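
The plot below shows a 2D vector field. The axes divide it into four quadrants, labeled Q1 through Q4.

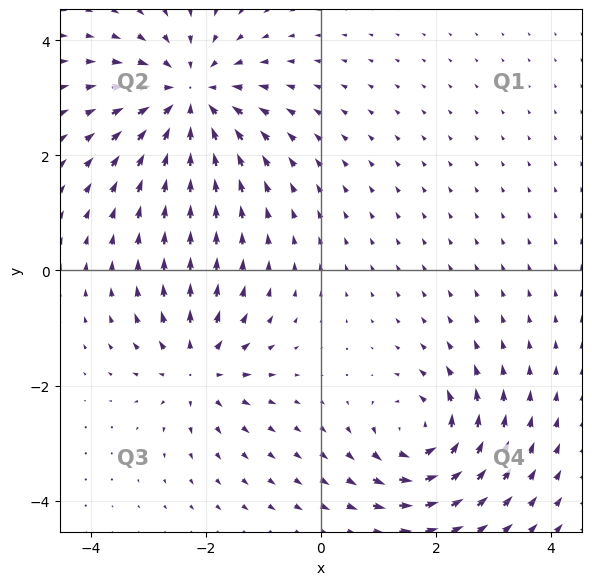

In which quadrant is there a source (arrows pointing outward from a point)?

The source sits at approximately (-2.2, -1.7), which lies in quadrant Q3. The divergence there is about +4, positive as expected for a source.

Q3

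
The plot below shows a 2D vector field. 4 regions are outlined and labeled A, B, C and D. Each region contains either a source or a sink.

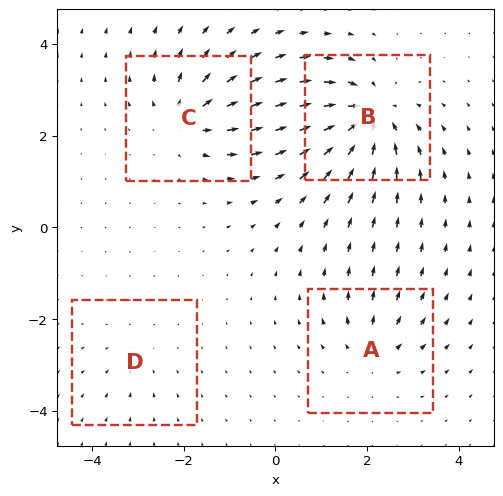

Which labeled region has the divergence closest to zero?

D

Divergence at each region's feature centre — A: about +4, B: about -8, C: about +6, D: about -2. Region D is closest to zero.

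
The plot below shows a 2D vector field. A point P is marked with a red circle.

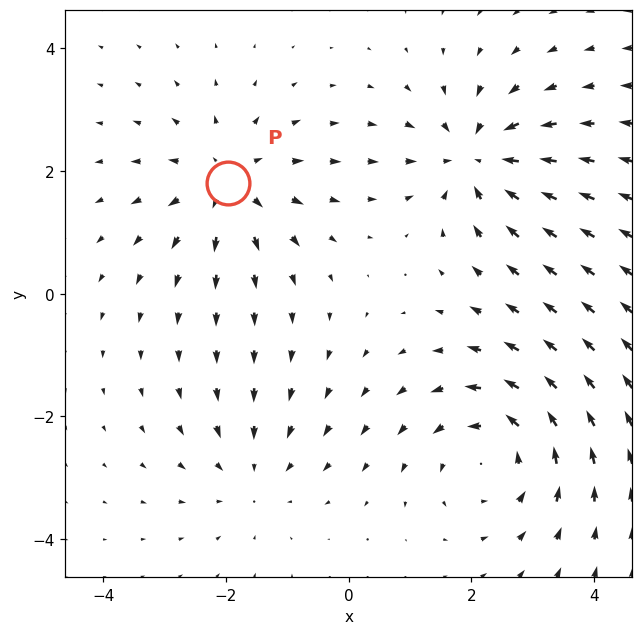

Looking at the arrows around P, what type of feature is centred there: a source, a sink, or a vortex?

source

At P (-2.0, 1.8) the arrows spread outward. Divergence about +4, curl ≈0 — positive divergence with near-zero curl is a source.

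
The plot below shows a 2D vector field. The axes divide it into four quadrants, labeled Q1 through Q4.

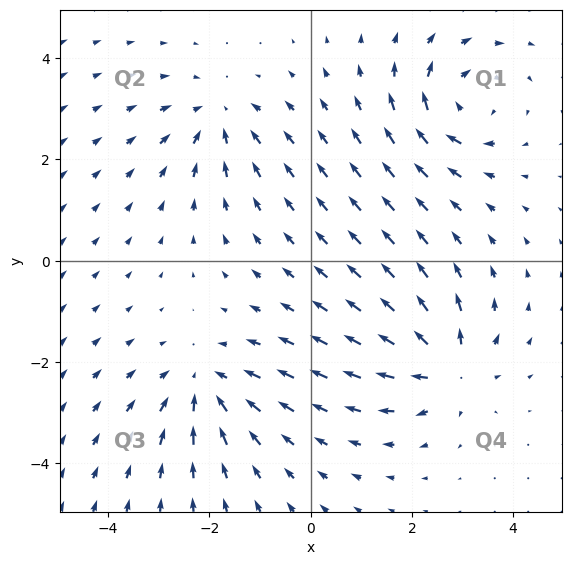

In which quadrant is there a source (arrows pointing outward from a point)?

The source sits at approximately (2.7, -2.1), which lies in quadrant Q4. The divergence there is about +5, positive as expected for a source.

Q4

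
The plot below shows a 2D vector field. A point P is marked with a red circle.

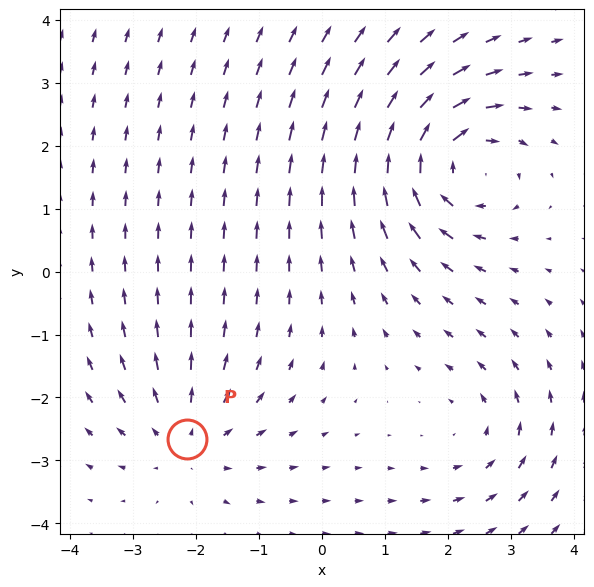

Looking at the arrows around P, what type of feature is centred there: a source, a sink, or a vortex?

source

At P (-2.1, -2.7) the arrows spread outward. Divergence about +3, curl ≈0 — positive divergence with near-zero curl is a source.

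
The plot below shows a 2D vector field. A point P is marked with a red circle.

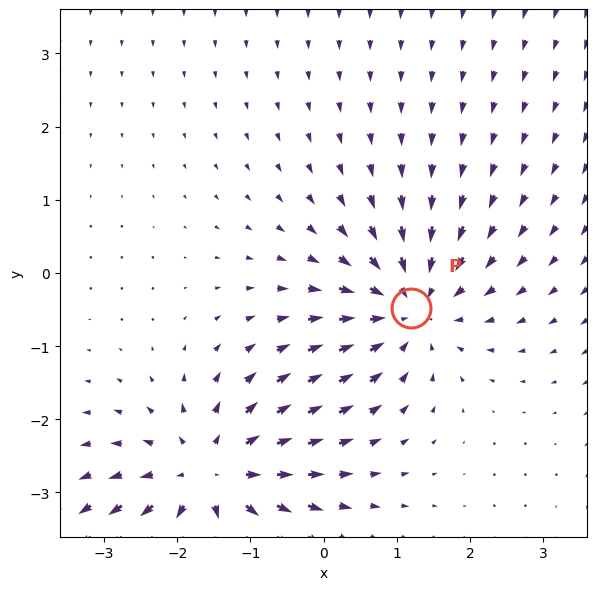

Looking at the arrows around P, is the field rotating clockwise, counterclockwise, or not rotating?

not rotating

Near P at (1.2, -0.5) the arrows show no circulation. The curl there is ≈0.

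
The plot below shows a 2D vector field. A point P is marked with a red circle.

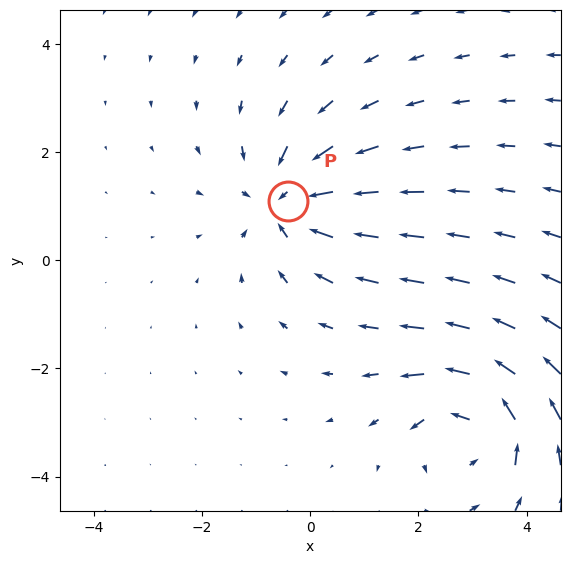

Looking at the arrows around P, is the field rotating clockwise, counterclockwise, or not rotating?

Near P at (-0.4, 1.1) the arrows show no circulation. The curl there is ≈0.

not rotating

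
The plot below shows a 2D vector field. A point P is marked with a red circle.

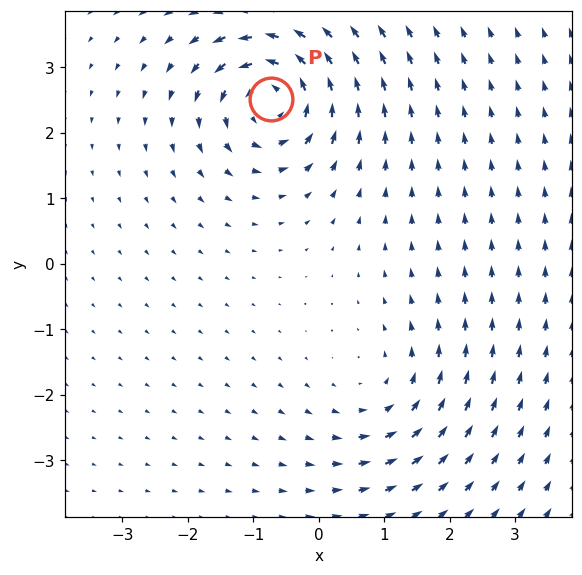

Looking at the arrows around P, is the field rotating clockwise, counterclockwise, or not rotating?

counterclockwise

Near P at (-0.7, 2.5) the arrows circulate counterclockwise. The curl (z-component) there is about +6; positive curl means counterclockwise rotation.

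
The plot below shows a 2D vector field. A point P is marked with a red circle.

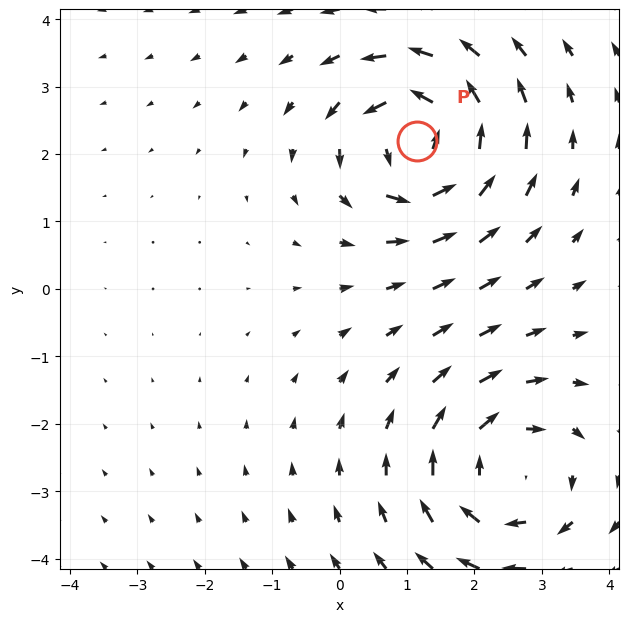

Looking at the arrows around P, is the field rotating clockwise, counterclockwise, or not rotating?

Near P at (1.2, 2.2) the arrows circulate counterclockwise. The curl (z-component) there is about +6; positive curl means counterclockwise rotation.

counterclockwise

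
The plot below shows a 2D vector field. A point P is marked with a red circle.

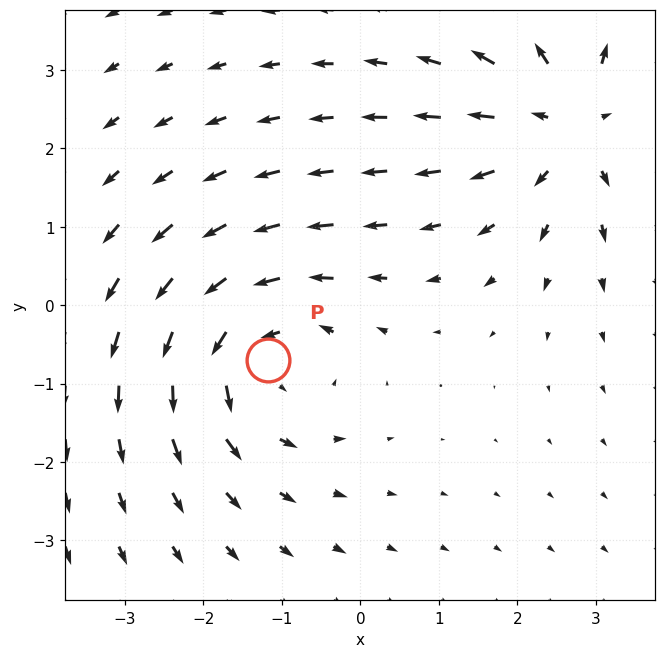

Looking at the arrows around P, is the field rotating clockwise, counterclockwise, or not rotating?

counterclockwise

Near P at (-1.2, -0.7) the arrows circulate counterclockwise. The curl (z-component) there is about +4; positive curl means counterclockwise rotation.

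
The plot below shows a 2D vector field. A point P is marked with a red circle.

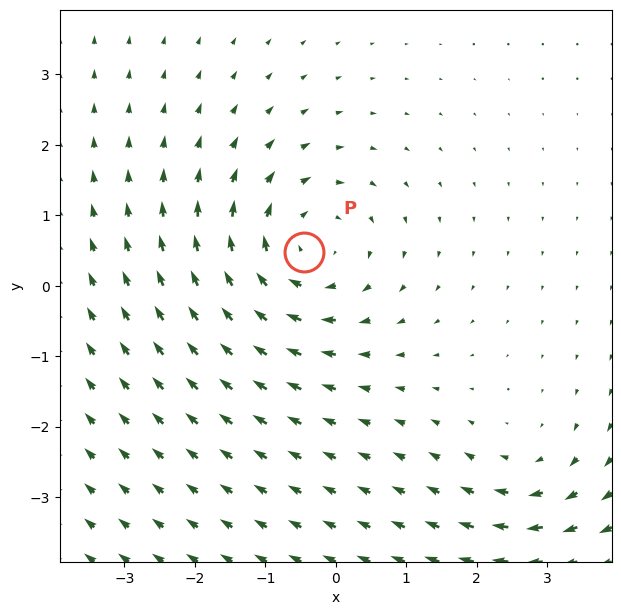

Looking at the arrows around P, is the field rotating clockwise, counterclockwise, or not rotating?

Near P at (-0.4, 0.5) the arrows circulate clockwise. The curl (z-component) there is about -4; negative curl means clockwise rotation.

clockwise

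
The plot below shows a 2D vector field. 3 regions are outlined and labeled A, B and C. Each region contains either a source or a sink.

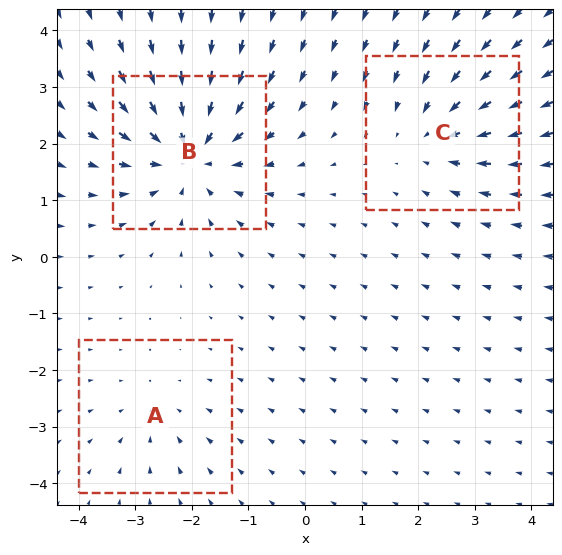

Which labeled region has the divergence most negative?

Divergence at each region's feature centre — A: about -2, B: about -5, C: about -3. Region B is most negative.

B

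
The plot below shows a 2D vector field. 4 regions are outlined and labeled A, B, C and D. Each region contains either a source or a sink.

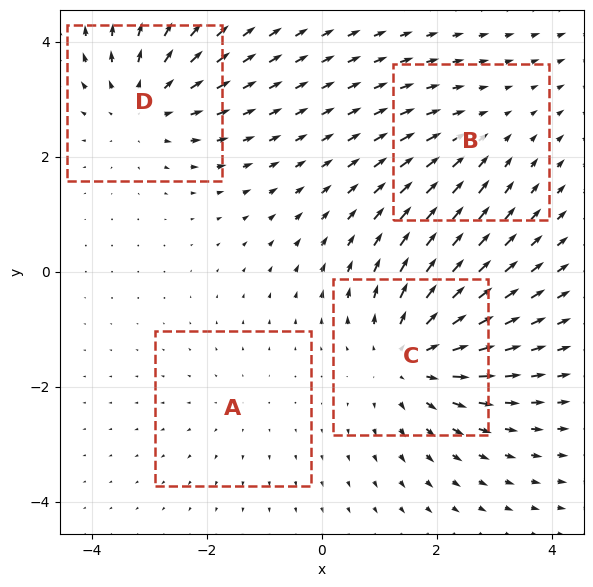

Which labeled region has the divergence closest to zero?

Divergence at each region's feature centre — A: about +2, B: about -3, C: about +5, D: about +4. Region A is closest to zero.

A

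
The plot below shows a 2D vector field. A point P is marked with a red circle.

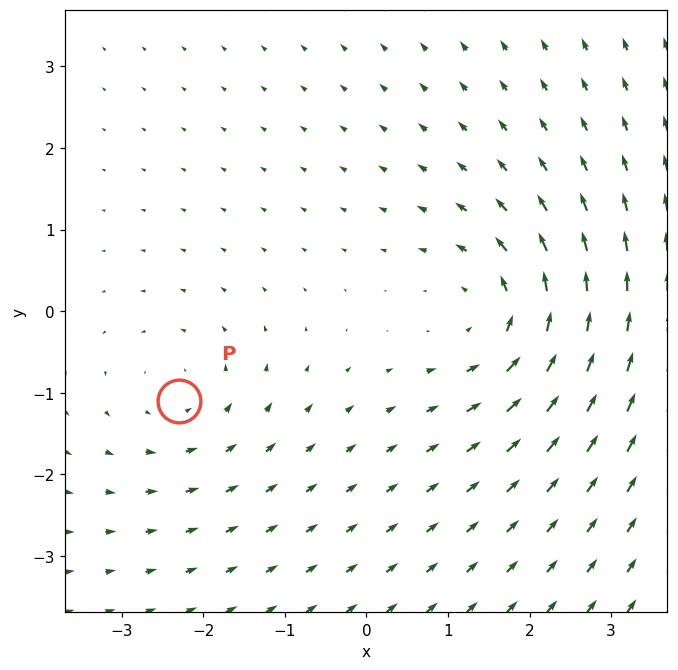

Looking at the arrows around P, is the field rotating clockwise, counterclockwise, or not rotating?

counterclockwise

Near P at (-2.3, -1.1) the arrows circulate counterclockwise. The curl (z-component) there is about +2; positive curl means counterclockwise rotation.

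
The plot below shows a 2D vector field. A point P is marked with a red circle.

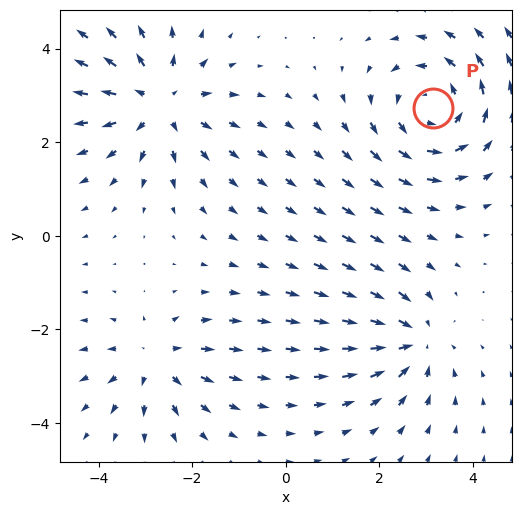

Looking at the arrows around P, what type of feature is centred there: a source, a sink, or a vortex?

At P (3.2, 2.7) the arrows circulate counterclockwise. Divergence ≈0, curl about +4 — near-zero divergence with nonzero curl is a vortex.

vortex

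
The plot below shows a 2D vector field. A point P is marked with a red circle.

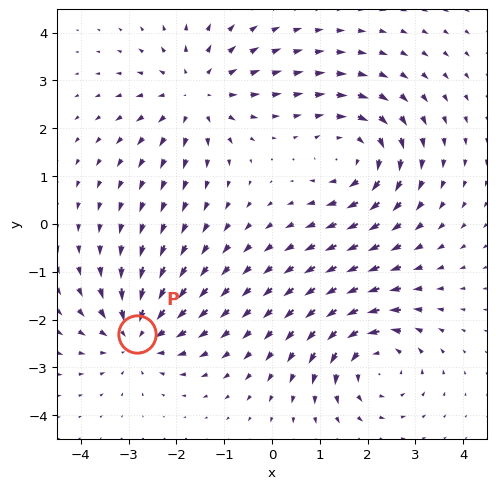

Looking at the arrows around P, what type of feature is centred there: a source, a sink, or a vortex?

At P (-2.8, -2.3) the arrows converge inward. Divergence about -5, curl ≈0 — negative divergence with near-zero curl is a sink.

sink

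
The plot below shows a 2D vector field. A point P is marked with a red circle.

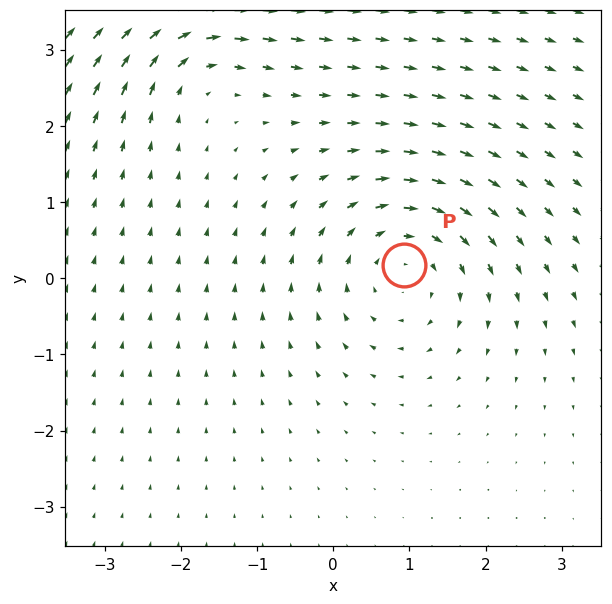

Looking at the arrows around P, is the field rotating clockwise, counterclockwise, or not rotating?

clockwise

Near P at (0.9, 0.2) the arrows circulate clockwise. The curl (z-component) there is about -4; negative curl means clockwise rotation.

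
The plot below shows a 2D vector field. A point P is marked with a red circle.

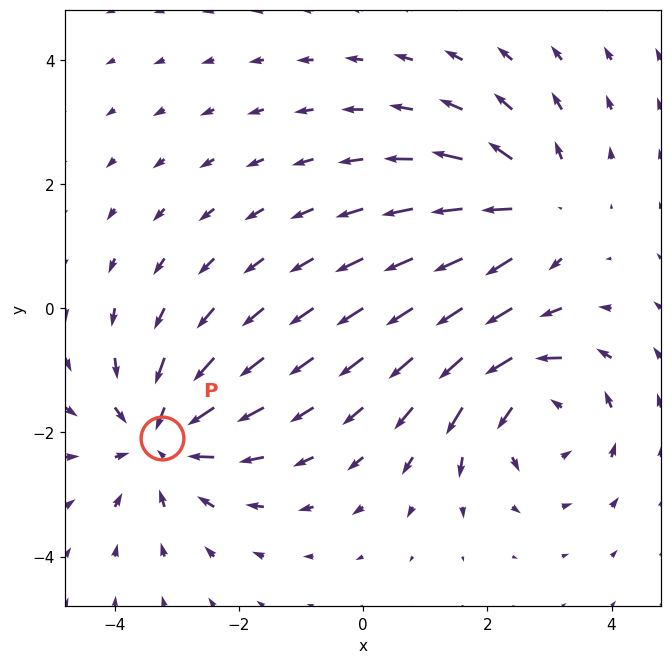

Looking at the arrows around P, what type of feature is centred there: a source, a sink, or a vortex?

sink

At P (-3.2, -2.1) the arrows converge inward. Divergence about -4, curl ≈0 — negative divergence with near-zero curl is a sink.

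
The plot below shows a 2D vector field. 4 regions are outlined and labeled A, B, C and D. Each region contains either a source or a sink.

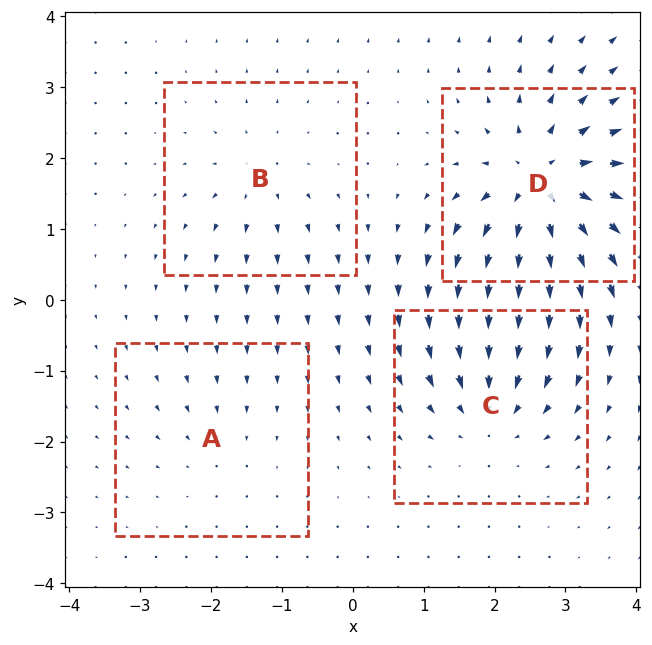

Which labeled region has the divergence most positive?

D

Divergence at each region's feature centre — A: about -2, B: about +4, C: about -6, D: about +9. Region D is most positive.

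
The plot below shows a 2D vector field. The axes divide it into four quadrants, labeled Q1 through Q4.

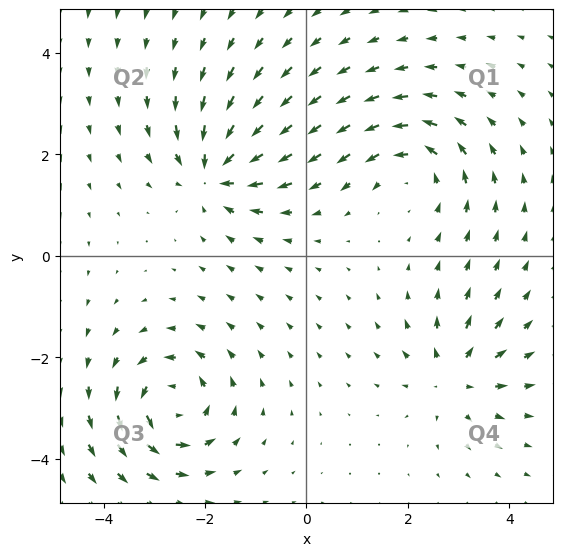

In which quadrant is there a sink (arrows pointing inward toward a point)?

Q2

The sink sits at approximately (-1.8, 1.7), which lies in quadrant Q2. The divergence there is about -6, negative as expected for a sink.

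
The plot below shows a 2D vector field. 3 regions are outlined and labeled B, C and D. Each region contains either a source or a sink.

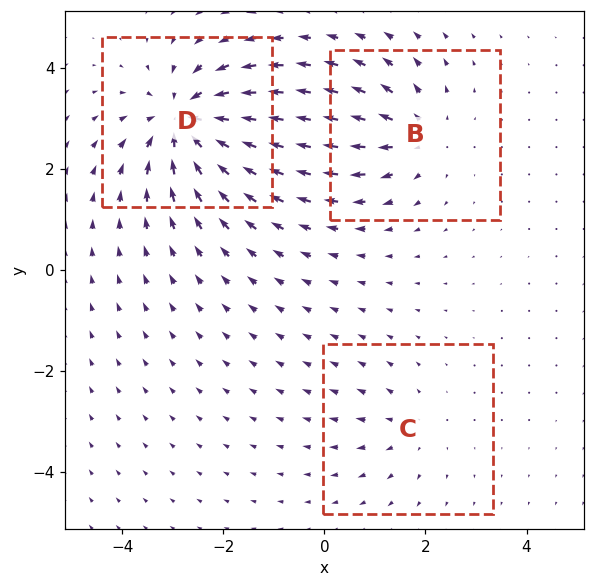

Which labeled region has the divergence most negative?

D

Divergence at each region's feature centre — B: about +3, C: about +2, D: about -6. Region D is most negative.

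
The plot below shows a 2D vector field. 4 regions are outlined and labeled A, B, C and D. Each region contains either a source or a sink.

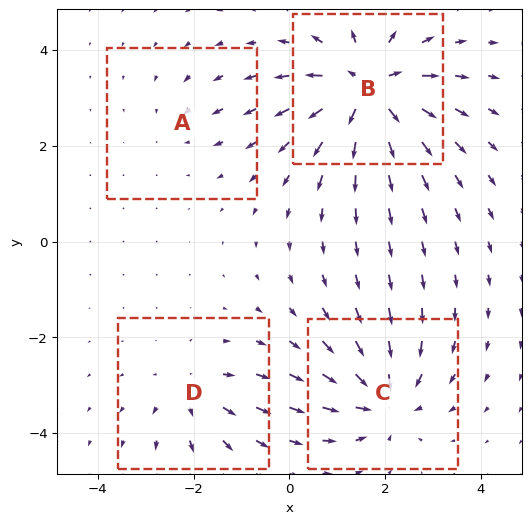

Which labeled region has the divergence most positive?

B

Divergence at each region's feature centre — A: about -2, B: about +8, C: about -5, D: about +4. Region B is most positive.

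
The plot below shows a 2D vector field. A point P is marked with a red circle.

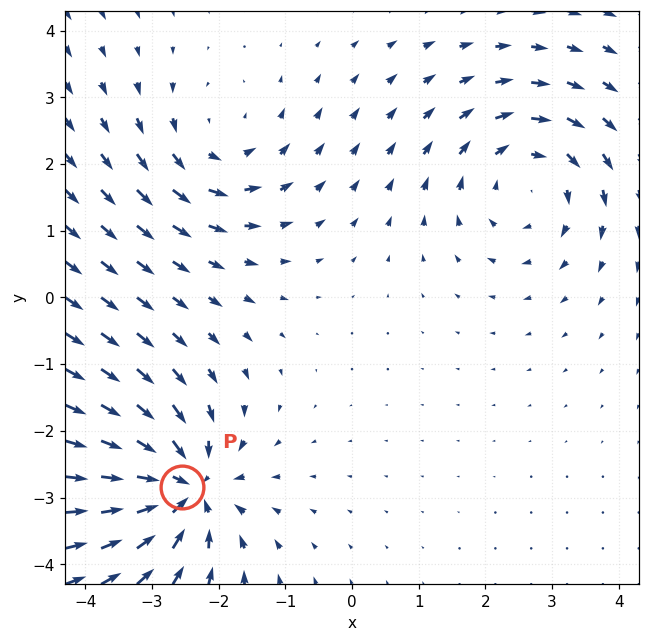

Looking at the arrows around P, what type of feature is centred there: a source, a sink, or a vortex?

sink

At P (-2.5, -2.8) the arrows converge inward. Divergence about -7, curl ≈0 — negative divergence with near-zero curl is a sink.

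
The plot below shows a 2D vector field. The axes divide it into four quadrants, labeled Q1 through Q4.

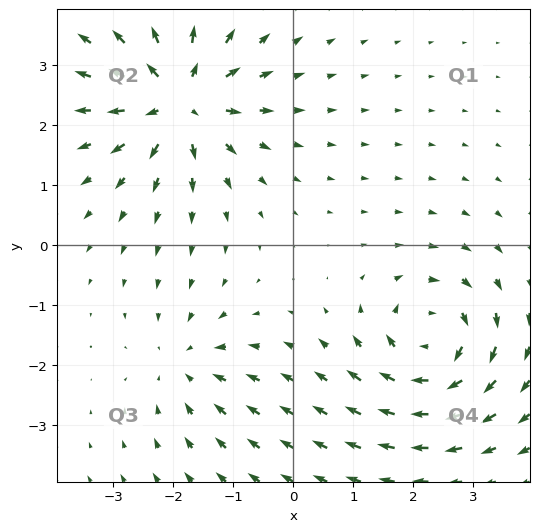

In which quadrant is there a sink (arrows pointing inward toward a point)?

Q3

The sink sits at approximately (-1.8, -2.0), which lies in quadrant Q3. The divergence there is about -3, negative as expected for a sink.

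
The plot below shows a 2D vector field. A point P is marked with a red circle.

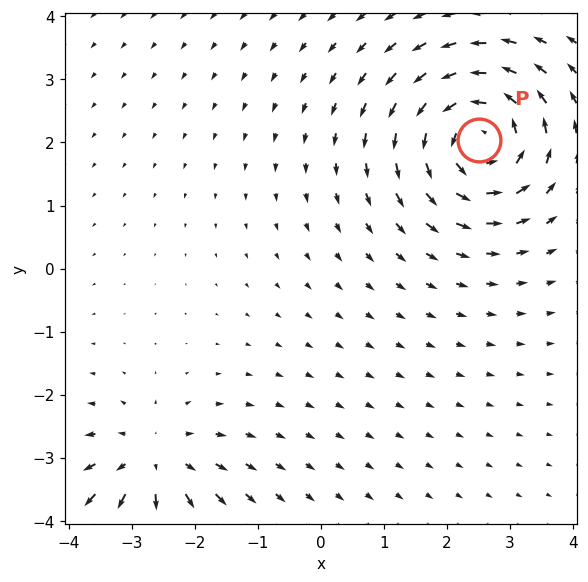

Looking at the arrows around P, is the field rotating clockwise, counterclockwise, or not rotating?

Near P at (2.5, 2.0) the arrows circulate counterclockwise. The curl (z-component) there is about +5; positive curl means counterclockwise rotation.

counterclockwise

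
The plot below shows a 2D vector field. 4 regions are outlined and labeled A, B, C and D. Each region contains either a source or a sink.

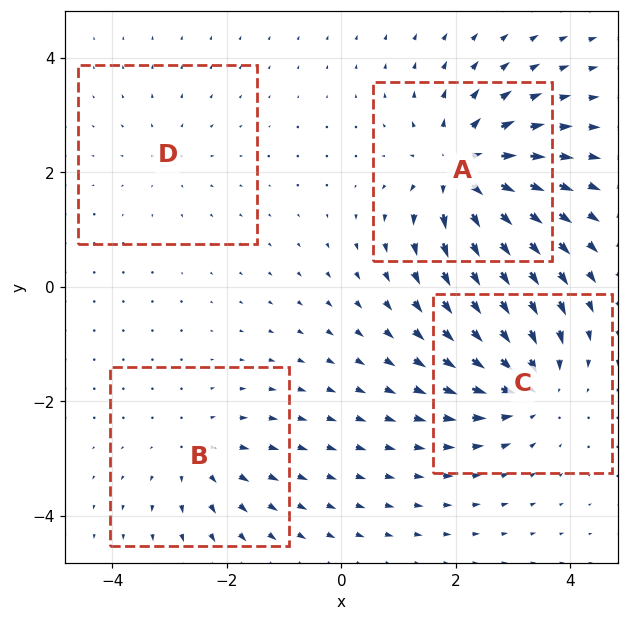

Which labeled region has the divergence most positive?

A

Divergence at each region's feature centre — A: about +7, B: about +3, C: about -6, D: about +2. Region A is most positive.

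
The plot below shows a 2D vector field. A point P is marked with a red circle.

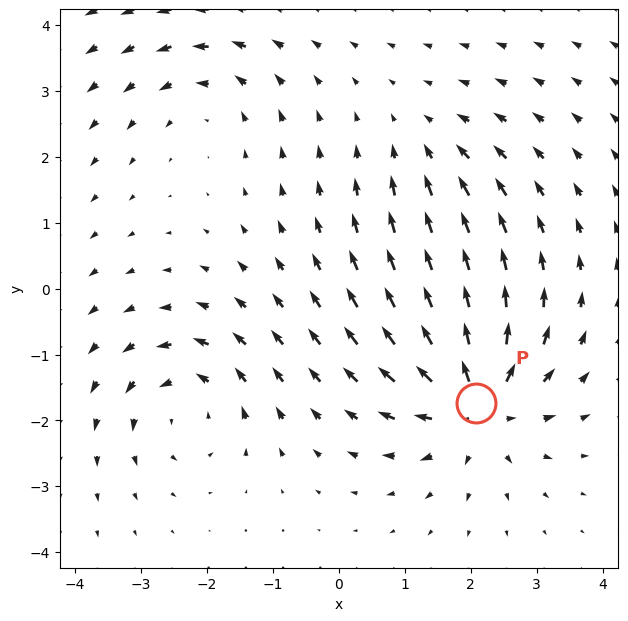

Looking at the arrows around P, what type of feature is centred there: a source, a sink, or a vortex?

At P (2.1, -1.7) the arrows spread outward. Divergence about +6, curl ≈0 — positive divergence with near-zero curl is a source.

source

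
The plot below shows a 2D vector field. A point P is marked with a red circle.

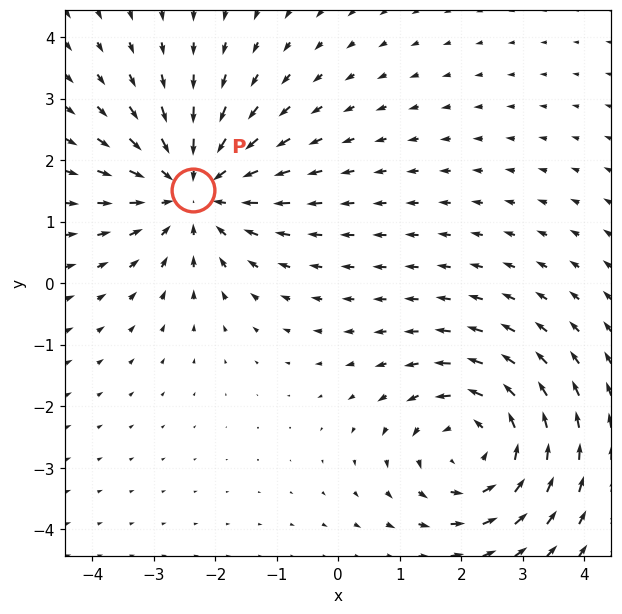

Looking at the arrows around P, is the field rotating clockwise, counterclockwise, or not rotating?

not rotating

Near P at (-2.4, 1.5) the arrows show no circulation. The curl there is ≈0.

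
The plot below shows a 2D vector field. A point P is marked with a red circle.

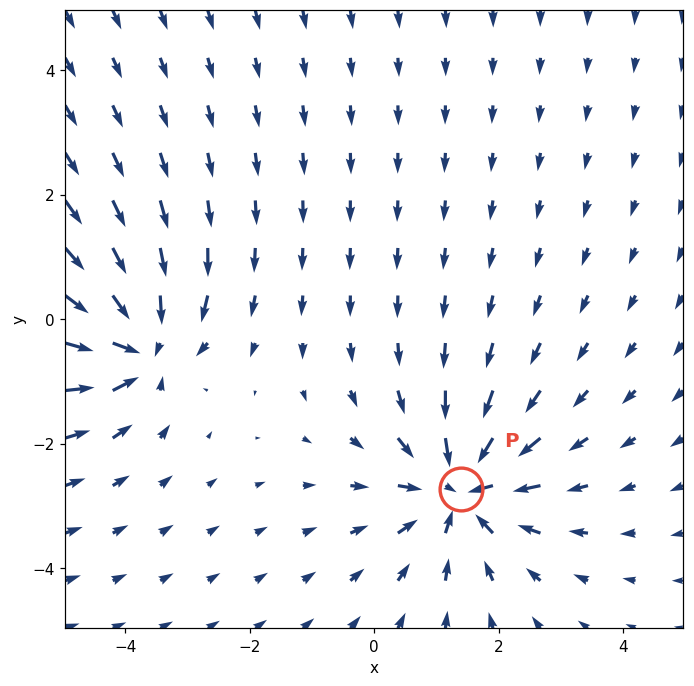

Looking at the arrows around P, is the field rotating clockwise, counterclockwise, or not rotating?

Near P at (1.4, -2.7) the arrows show no circulation. The curl there is ≈0.

not rotating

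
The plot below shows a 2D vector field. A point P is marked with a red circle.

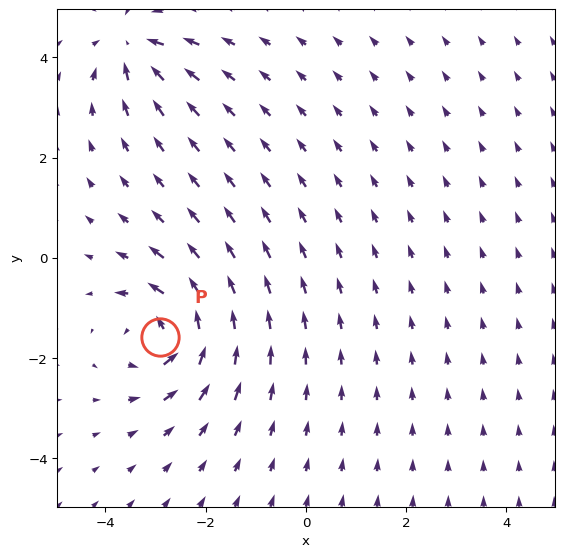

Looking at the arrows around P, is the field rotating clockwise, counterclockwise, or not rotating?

Near P at (-2.9, -1.6) the arrows circulate counterclockwise. The curl (z-component) there is about +7; positive curl means counterclockwise rotation.

counterclockwise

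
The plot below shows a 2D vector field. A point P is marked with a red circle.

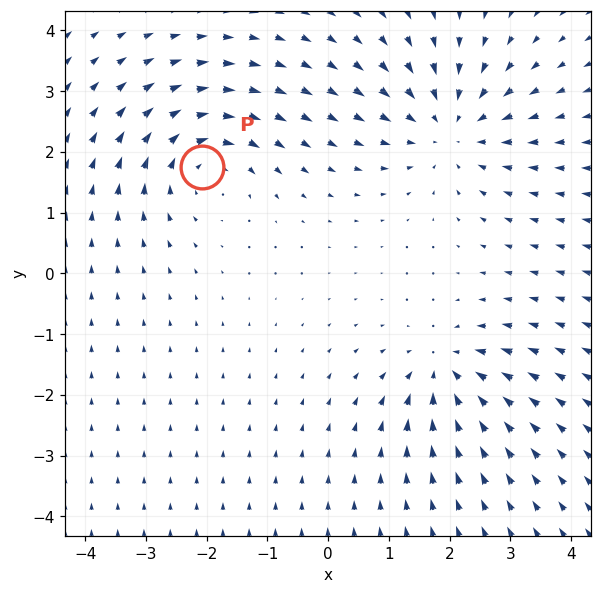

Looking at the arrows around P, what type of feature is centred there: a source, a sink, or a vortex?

vortex

At P (-2.1, 1.7) the arrows circulate clockwise. Divergence ≈0, curl about -4 — near-zero divergence with nonzero curl is a vortex.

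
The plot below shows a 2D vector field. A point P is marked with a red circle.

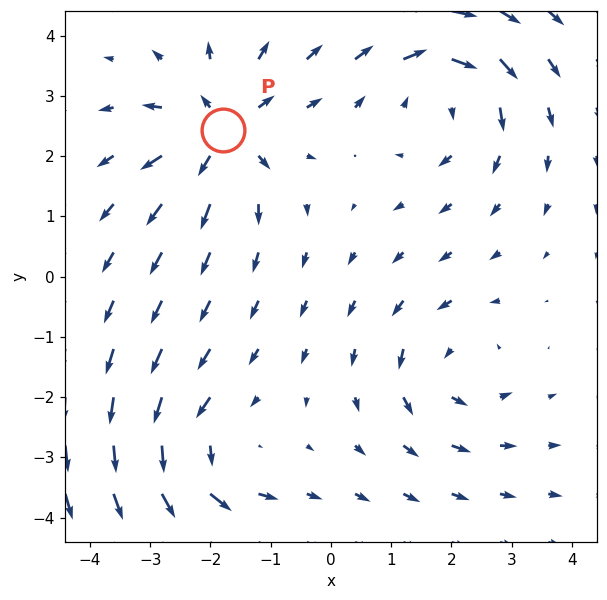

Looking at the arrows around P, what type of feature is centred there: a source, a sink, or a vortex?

source

At P (-1.8, 2.4) the arrows spread outward. Divergence about +4, curl ≈0 — positive divergence with near-zero curl is a source.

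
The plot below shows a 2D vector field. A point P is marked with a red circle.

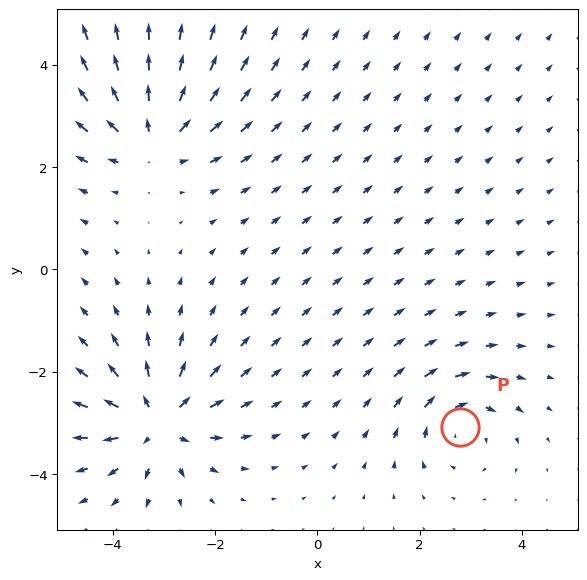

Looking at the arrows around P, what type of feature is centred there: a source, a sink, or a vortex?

vortex

At P (2.8, -3.1) the arrows circulate clockwise. Divergence ≈0, curl about -4 — near-zero divergence with nonzero curl is a vortex.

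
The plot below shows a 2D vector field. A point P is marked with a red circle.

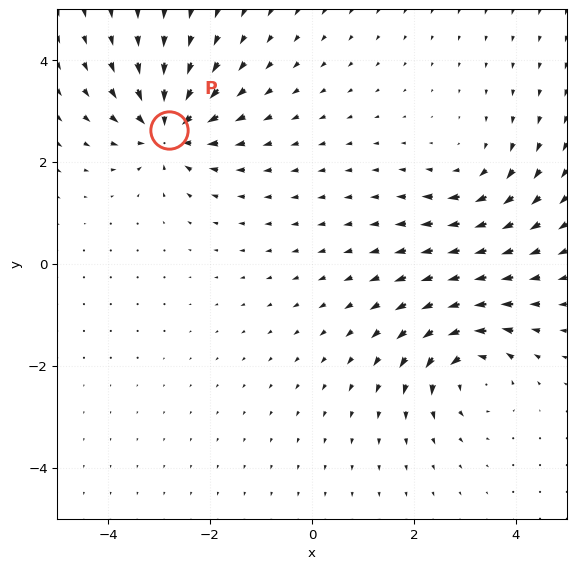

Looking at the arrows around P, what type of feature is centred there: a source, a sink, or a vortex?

At P (-2.8, 2.6) the arrows converge inward. Divergence about -6, curl ≈0 — negative divergence with near-zero curl is a sink.

sink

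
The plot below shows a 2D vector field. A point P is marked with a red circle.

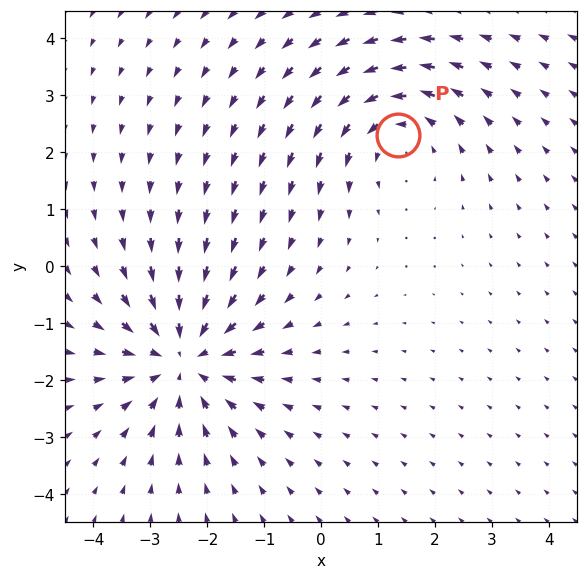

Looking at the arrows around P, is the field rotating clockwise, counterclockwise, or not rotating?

counterclockwise

Near P at (1.4, 2.3) the arrows circulate counterclockwise. The curl (z-component) there is about +3; positive curl means counterclockwise rotation.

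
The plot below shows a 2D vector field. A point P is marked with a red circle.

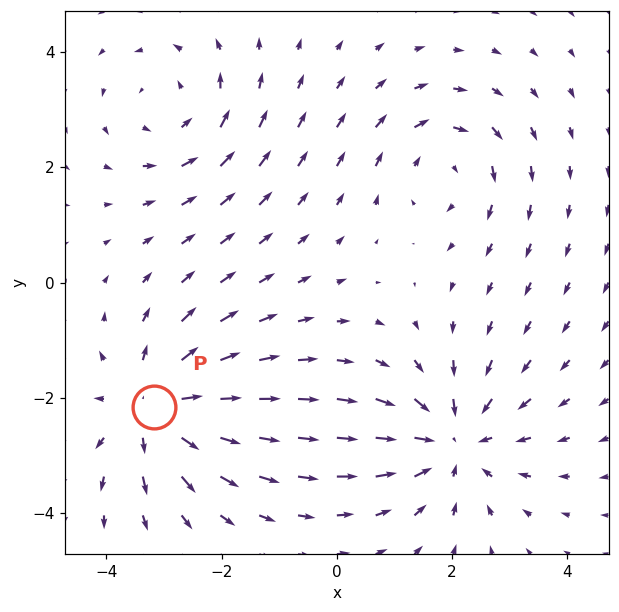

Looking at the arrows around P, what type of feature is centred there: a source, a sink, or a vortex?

source

At P (-3.2, -2.2) the arrows spread outward. Divergence about +5, curl ≈0 — positive divergence with near-zero curl is a source.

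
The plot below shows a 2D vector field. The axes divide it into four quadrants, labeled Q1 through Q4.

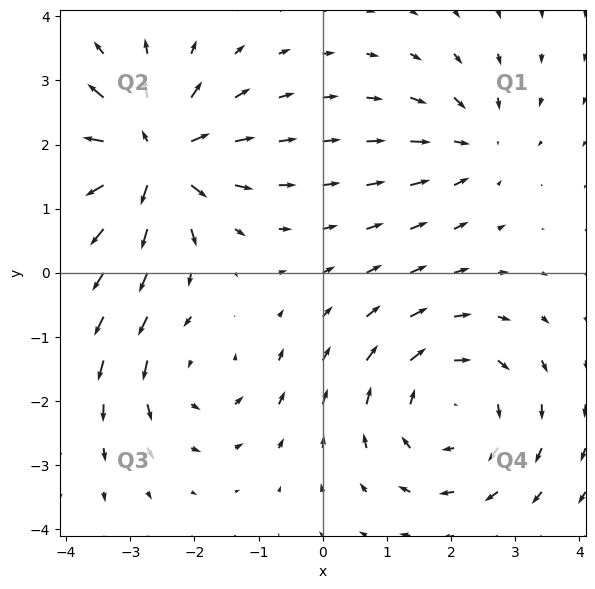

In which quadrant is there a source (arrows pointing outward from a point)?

The source sits at approximately (-2.7, 1.8), which lies in quadrant Q2. The divergence there is about +7, positive as expected for a source.

Q2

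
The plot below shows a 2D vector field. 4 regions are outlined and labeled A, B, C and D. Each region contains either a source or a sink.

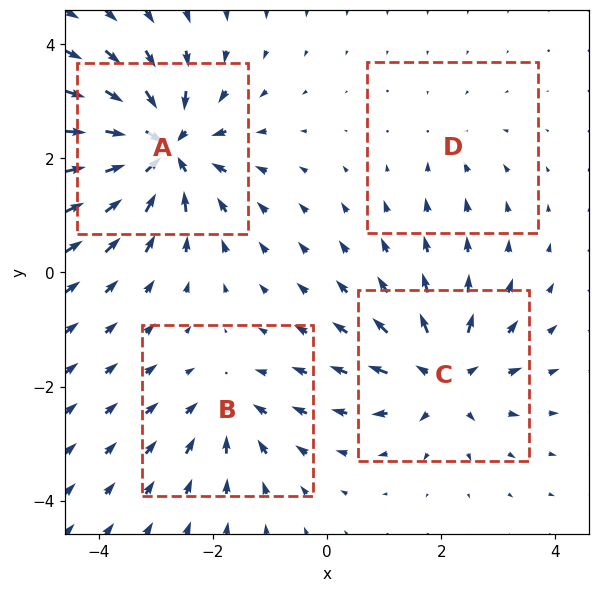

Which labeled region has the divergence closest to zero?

Divergence at each region's feature centre — A: about -9, B: about -4, C: about +7, D: about -3. Region D is closest to zero.

D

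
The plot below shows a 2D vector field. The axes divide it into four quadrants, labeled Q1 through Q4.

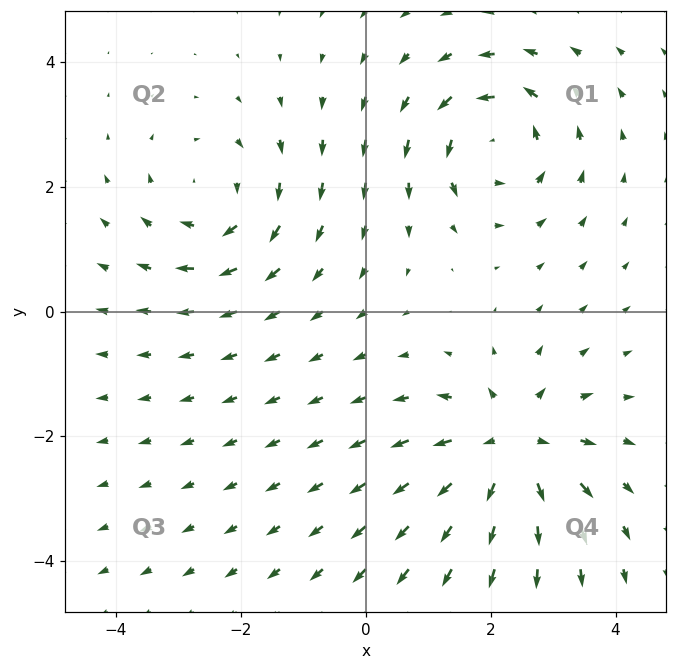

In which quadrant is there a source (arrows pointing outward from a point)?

Q4

The source sits at approximately (2.3, -2.2), which lies in quadrant Q4. The divergence there is about +5, positive as expected for a source.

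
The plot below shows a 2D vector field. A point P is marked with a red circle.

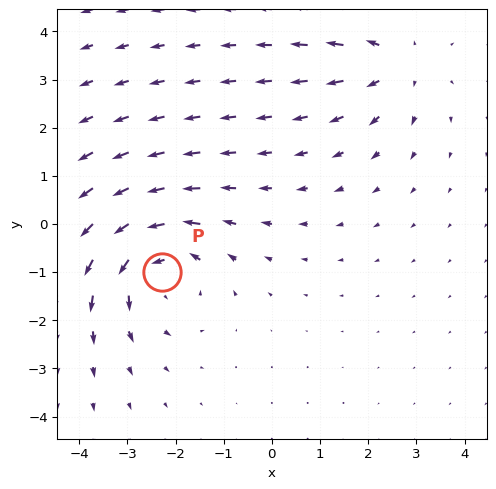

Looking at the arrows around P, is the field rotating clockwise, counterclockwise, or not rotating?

counterclockwise

Near P at (-2.3, -1.0) the arrows circulate counterclockwise. The curl (z-component) there is about +4; positive curl means counterclockwise rotation.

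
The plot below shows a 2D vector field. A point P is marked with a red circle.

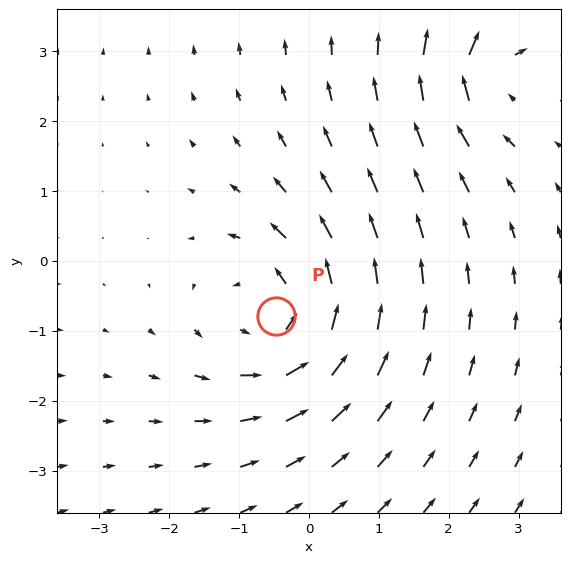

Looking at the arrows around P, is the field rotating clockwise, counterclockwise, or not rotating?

counterclockwise

Near P at (-0.5, -0.8) the arrows circulate counterclockwise. The curl (z-component) there is about +4; positive curl means counterclockwise rotation.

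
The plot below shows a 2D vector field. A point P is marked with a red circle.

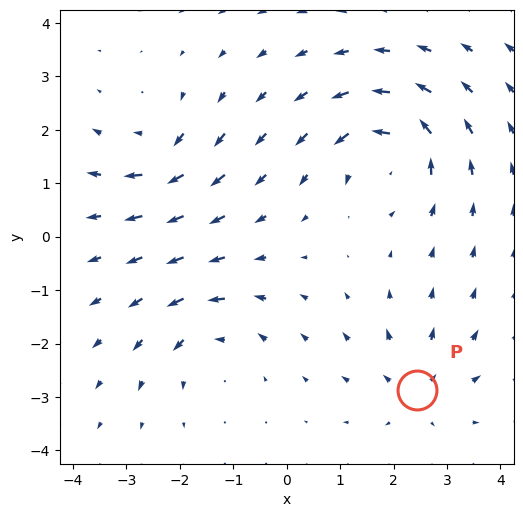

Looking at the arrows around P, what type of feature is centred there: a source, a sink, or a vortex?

source

At P (2.4, -2.9) the arrows spread outward. Divergence about +4, curl ≈0 — positive divergence with near-zero curl is a source.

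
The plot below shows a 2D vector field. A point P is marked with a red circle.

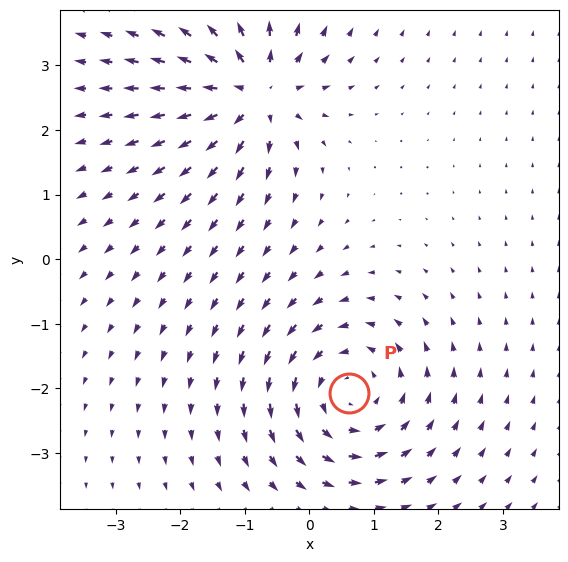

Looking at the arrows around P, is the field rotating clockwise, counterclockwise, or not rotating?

Near P at (0.6, -2.1) the arrows circulate counterclockwise. The curl (z-component) there is about +4; positive curl means counterclockwise rotation.

counterclockwise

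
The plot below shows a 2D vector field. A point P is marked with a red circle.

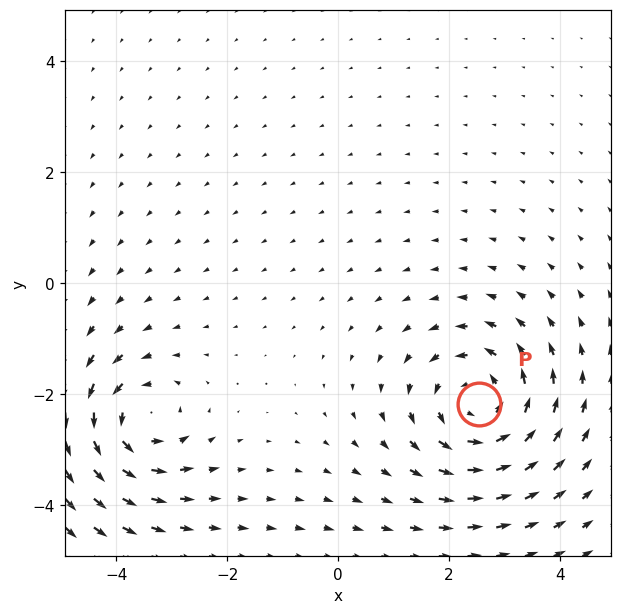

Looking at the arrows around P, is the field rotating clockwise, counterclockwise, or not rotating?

counterclockwise

Near P at (2.5, -2.2) the arrows circulate counterclockwise. The curl (z-component) there is about +5; positive curl means counterclockwise rotation.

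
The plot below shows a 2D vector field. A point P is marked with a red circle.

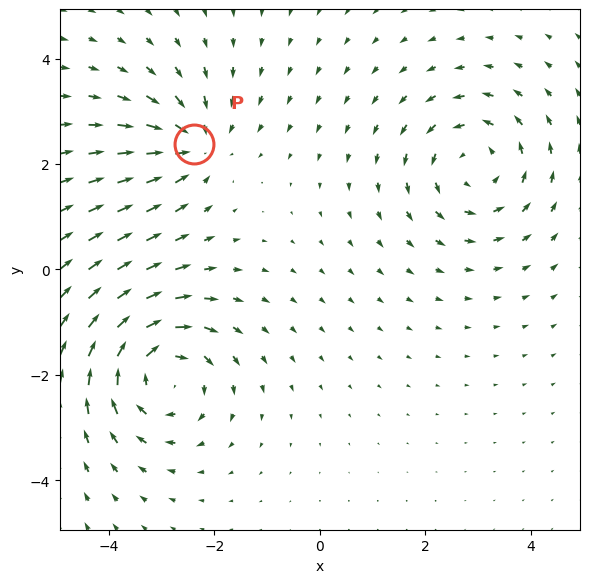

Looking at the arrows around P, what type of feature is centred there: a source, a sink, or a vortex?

sink

At P (-2.4, 2.4) the arrows converge inward. Divergence about -3, curl ≈0 — negative divergence with near-zero curl is a sink.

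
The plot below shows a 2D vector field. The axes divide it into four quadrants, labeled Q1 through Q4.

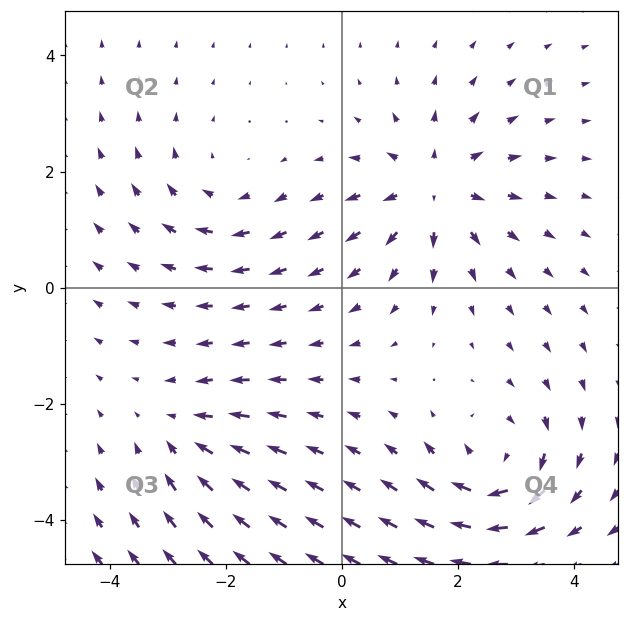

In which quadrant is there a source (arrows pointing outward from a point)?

Q1

The source sits at approximately (1.6, 1.7), which lies in quadrant Q1. The divergence there is about +5, positive as expected for a source.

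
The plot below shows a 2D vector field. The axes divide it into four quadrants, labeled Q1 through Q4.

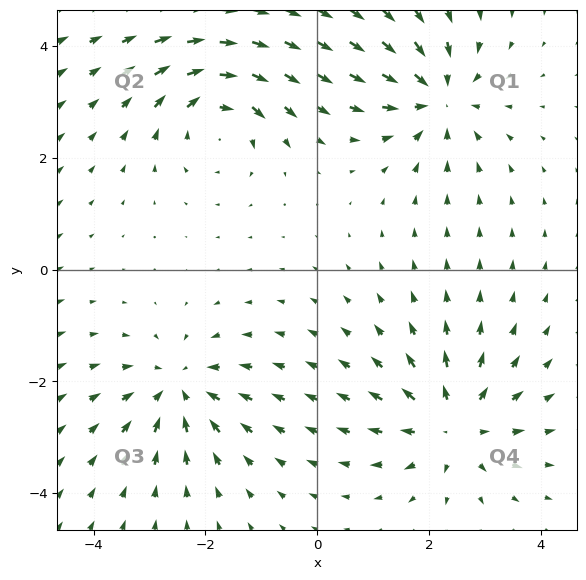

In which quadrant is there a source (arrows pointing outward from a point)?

The source sits at approximately (2.4, -2.8), which lies in quadrant Q4. The divergence there is about +5, positive as expected for a source.

Q4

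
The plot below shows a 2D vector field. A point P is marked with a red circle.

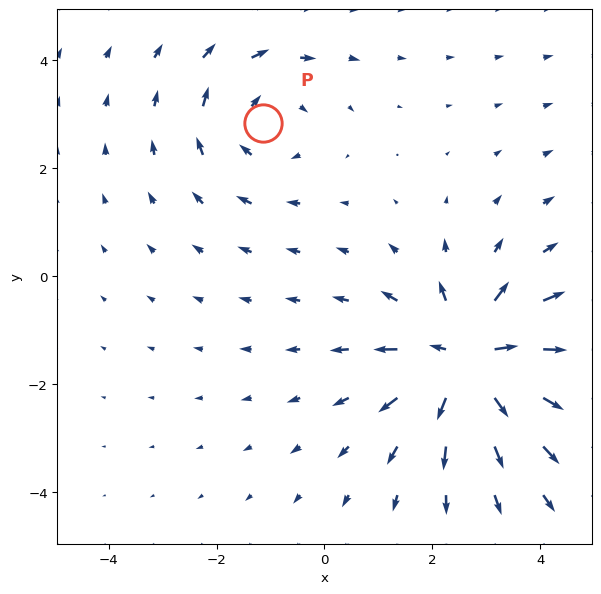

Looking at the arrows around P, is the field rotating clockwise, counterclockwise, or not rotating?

clockwise

Near P at (-1.1, 2.8) the arrows circulate clockwise. The curl (z-component) there is about -3; negative curl means clockwise rotation.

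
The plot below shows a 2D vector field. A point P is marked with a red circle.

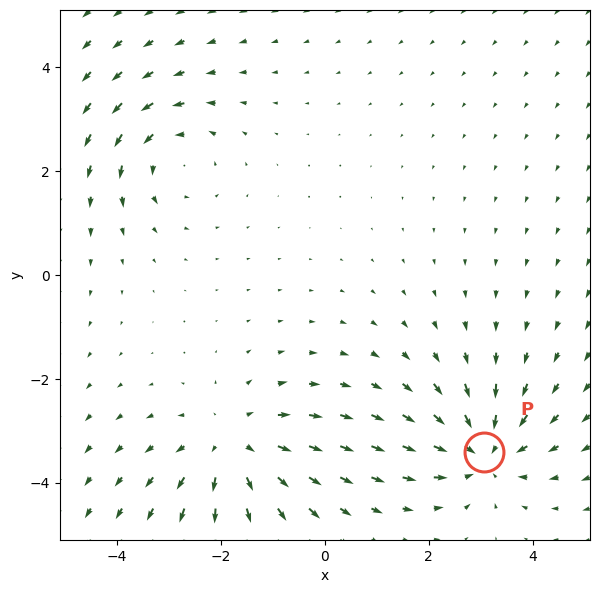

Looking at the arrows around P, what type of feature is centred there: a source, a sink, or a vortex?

At P (3.1, -3.4) the arrows converge inward. Divergence about -4, curl ≈0 — negative divergence with near-zero curl is a sink.

sink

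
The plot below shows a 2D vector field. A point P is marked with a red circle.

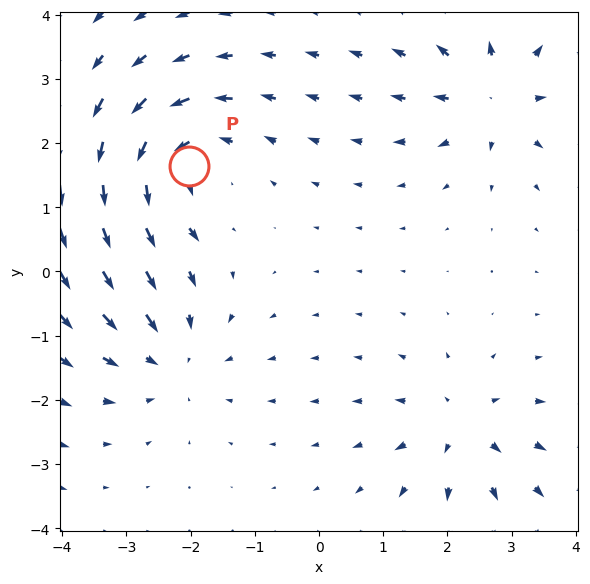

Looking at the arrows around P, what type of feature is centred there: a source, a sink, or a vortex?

vortex

At P (-2.0, 1.6) the arrows circulate counterclockwise. Divergence ≈0, curl about +5 — near-zero divergence with nonzero curl is a vortex.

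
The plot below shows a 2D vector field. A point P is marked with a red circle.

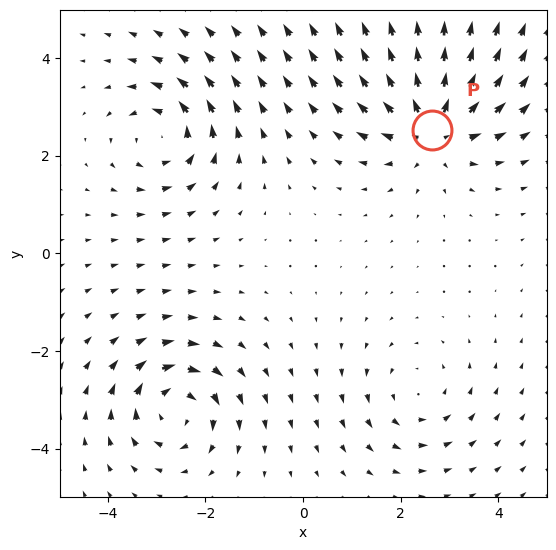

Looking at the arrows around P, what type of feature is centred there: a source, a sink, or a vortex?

At P (2.6, 2.5) the arrows spread outward. Divergence about +6, curl ≈0 — positive divergence with near-zero curl is a source.

source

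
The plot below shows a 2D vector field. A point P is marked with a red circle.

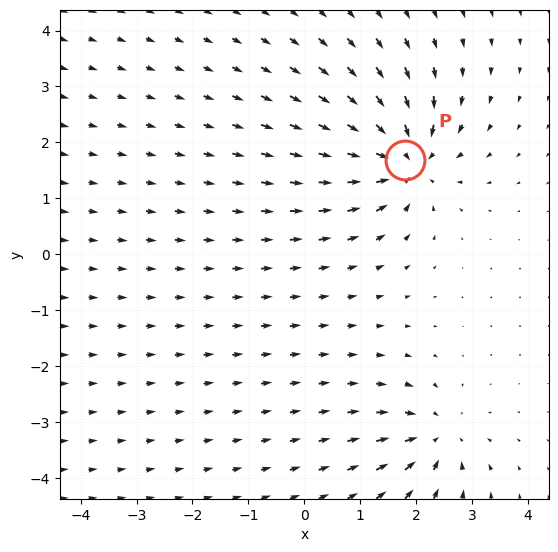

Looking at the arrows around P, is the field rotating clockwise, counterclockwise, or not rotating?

Near P at (1.8, 1.7) the arrows show no circulation. The curl there is ≈0.

not rotating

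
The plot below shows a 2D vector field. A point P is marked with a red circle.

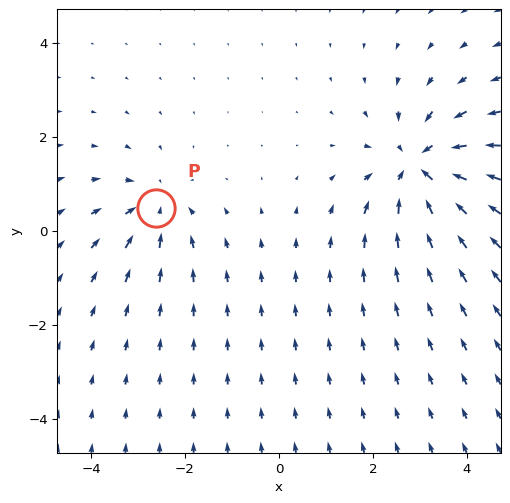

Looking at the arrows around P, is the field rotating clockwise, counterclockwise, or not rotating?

Near P at (-2.6, 0.5) the arrows show no circulation. The curl there is ≈0.

not rotating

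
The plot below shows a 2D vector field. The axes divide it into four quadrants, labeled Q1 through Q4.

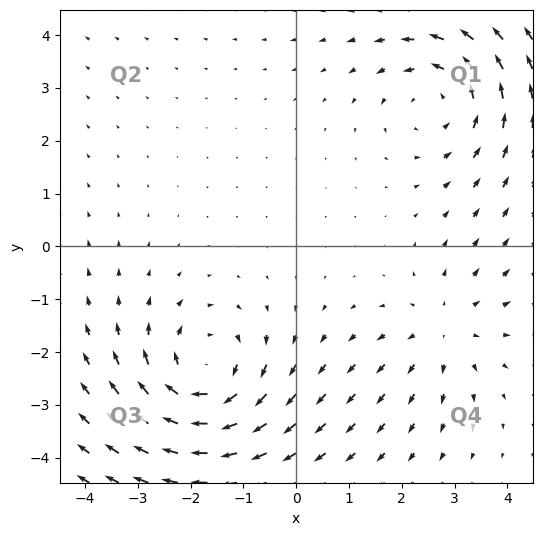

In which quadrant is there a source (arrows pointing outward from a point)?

The source sits at approximately (2.8, -1.6), which lies in quadrant Q4. The divergence there is about +3, positive as expected for a source.

Q4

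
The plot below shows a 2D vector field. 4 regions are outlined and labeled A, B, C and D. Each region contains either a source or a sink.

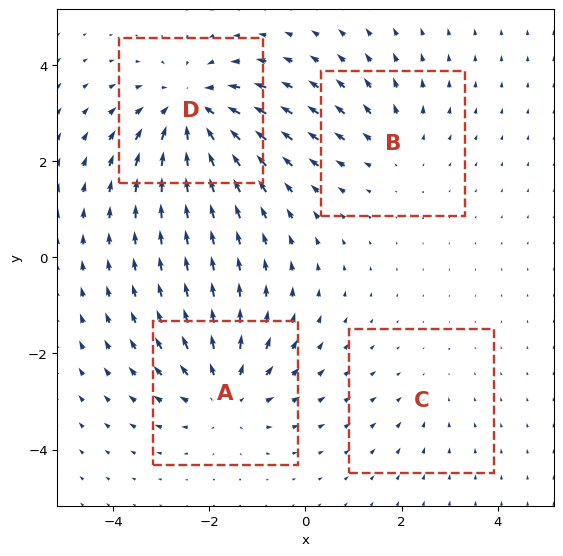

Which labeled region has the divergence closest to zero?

C

Divergence at each region's feature centre — A: about +5, B: about +3, C: about -2, D: about -6. Region C is closest to zero.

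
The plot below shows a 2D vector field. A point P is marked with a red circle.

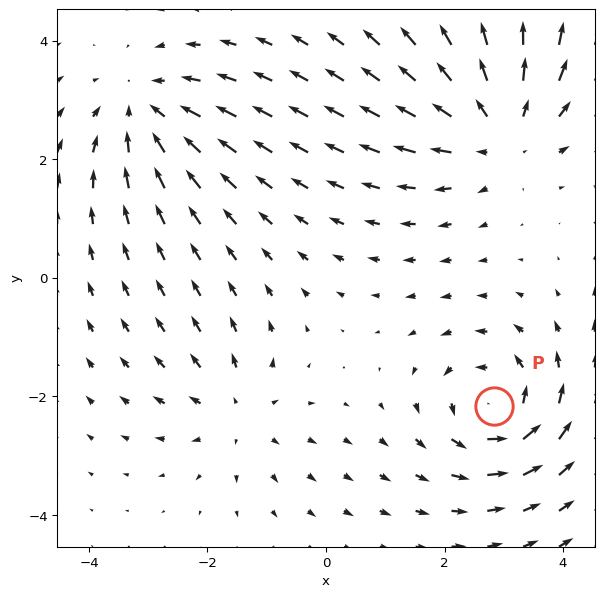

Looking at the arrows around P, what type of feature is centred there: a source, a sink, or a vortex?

At P (2.8, -2.2) the arrows circulate counterclockwise. Divergence ≈0, curl about +5 — near-zero divergence with nonzero curl is a vortex.

vortex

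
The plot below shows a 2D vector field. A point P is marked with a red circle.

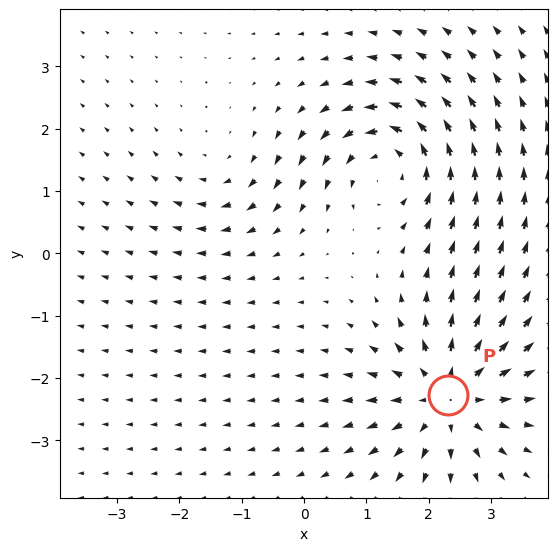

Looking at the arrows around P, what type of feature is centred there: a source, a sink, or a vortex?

source

At P (2.3, -2.3) the arrows spread outward. Divergence about +6, curl ≈0 — positive divergence with near-zero curl is a source.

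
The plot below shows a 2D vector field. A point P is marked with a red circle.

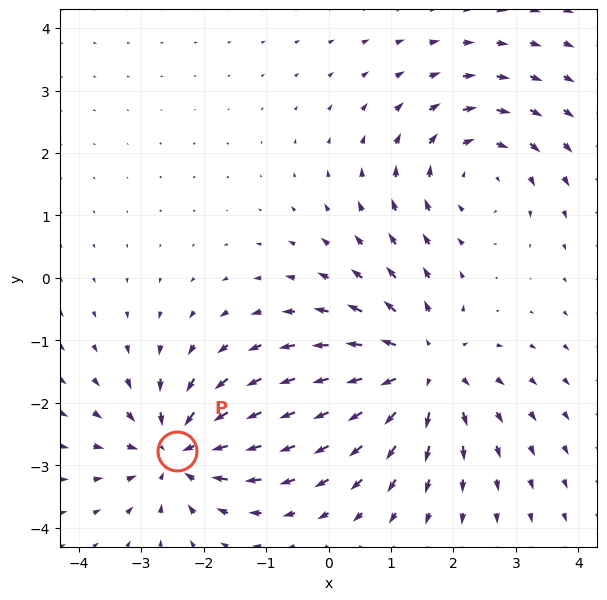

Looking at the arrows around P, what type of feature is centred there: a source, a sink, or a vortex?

At P (-2.4, -2.8) the arrows converge inward. Divergence about -4, curl ≈0 — negative divergence with near-zero curl is a sink.

sink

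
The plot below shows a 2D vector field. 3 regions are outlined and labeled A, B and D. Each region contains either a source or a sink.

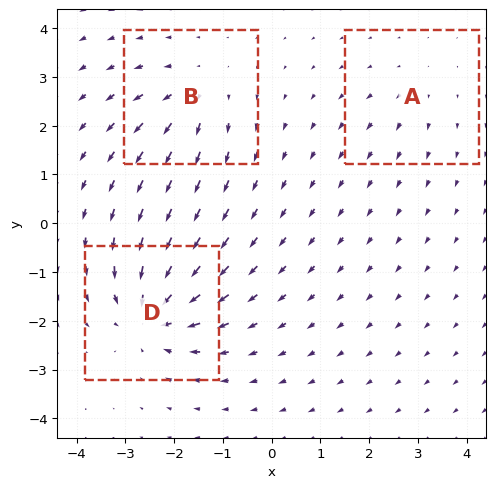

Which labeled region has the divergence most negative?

Divergence at each region's feature centre — A: about +2, B: about +4, D: about -6. Region D is most negative.

D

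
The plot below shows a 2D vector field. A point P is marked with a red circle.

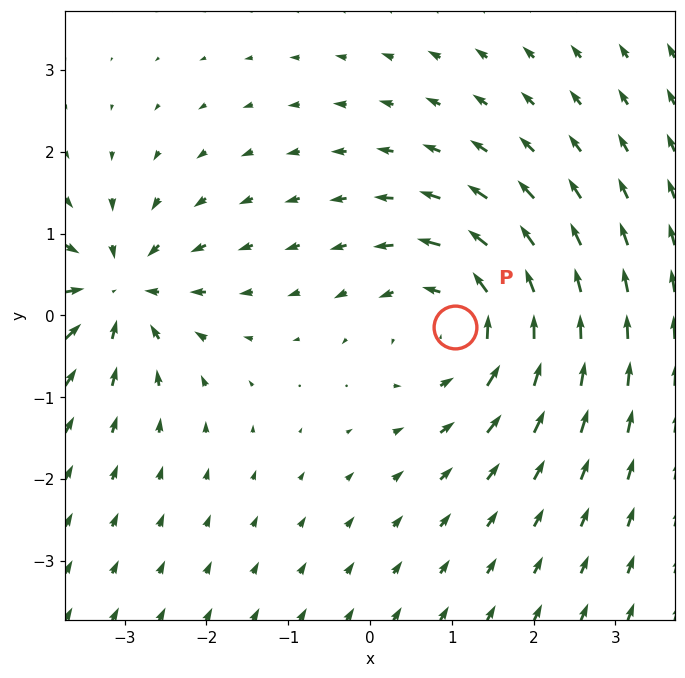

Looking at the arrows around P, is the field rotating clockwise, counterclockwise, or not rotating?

counterclockwise

Near P at (1.0, -0.1) the arrows circulate counterclockwise. The curl (z-component) there is about +4; positive curl means counterclockwise rotation.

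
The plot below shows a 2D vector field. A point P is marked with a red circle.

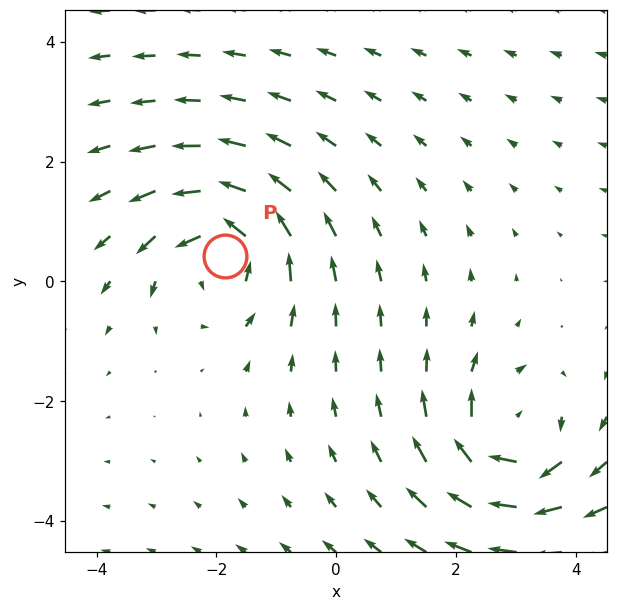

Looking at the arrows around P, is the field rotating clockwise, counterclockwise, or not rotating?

Near P at (-1.9, 0.4) the arrows circulate counterclockwise. The curl (z-component) there is about +4; positive curl means counterclockwise rotation.

counterclockwise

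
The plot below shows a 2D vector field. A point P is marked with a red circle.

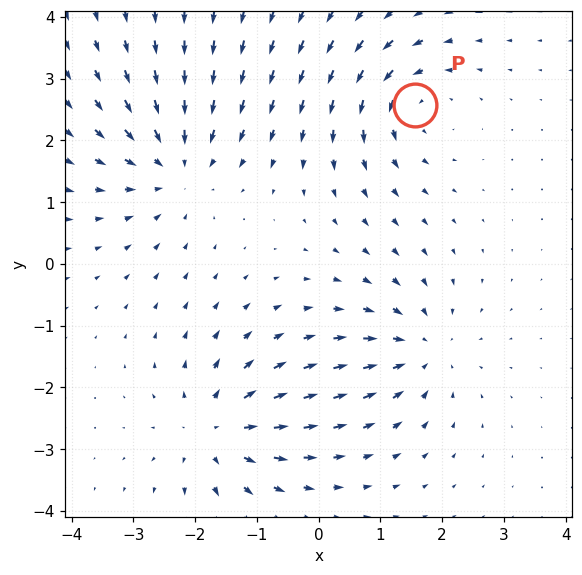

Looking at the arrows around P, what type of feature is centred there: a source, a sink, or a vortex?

At P (1.6, 2.6) the arrows circulate counterclockwise. Divergence ≈0, curl about +3 — near-zero divergence with nonzero curl is a vortex.

vortex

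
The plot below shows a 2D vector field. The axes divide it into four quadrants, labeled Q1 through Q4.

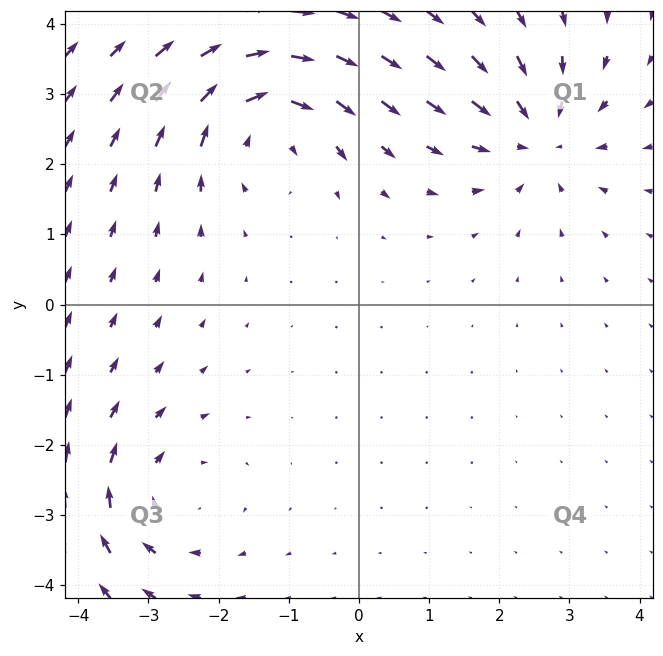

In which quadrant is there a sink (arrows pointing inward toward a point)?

The sink sits at approximately (2.5, 2.4), which lies in quadrant Q1. The divergence there is about -4, negative as expected for a sink.

Q1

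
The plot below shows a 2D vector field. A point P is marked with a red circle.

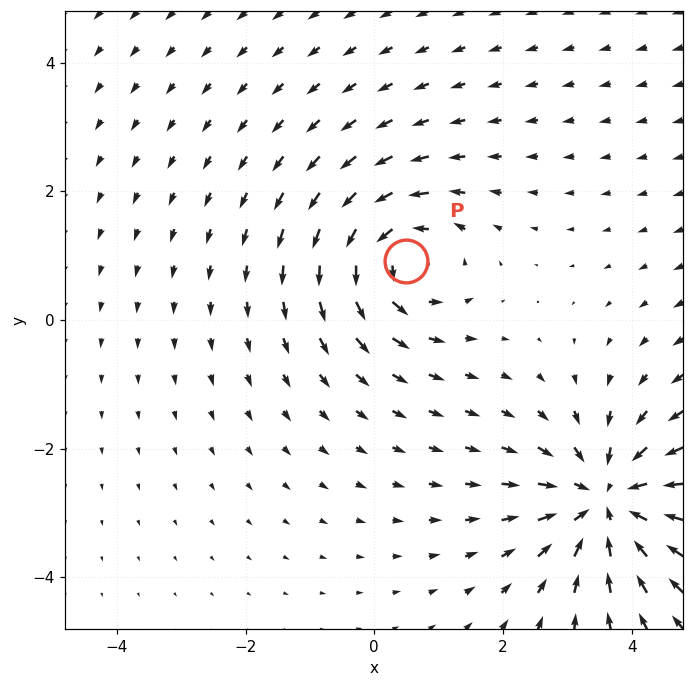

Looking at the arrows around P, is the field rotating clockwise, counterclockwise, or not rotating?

Near P at (0.5, 0.9) the arrows circulate counterclockwise. The curl (z-component) there is about +4; positive curl means counterclockwise rotation.

counterclockwise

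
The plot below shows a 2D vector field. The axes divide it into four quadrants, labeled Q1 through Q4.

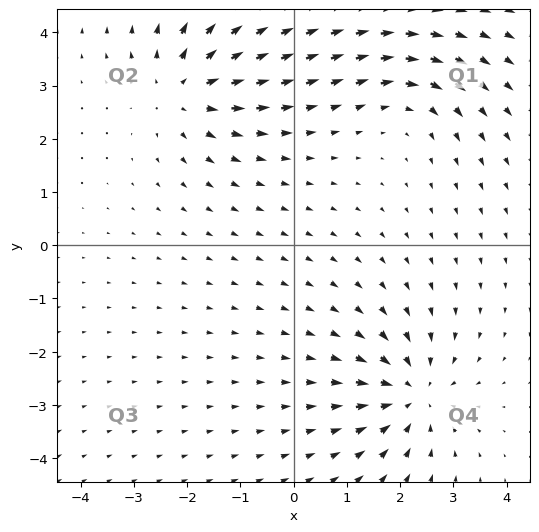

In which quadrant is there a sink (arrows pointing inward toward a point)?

Q4

The sink sits at approximately (2.2, -2.8), which lies in quadrant Q4. The divergence there is about -5, negative as expected for a sink.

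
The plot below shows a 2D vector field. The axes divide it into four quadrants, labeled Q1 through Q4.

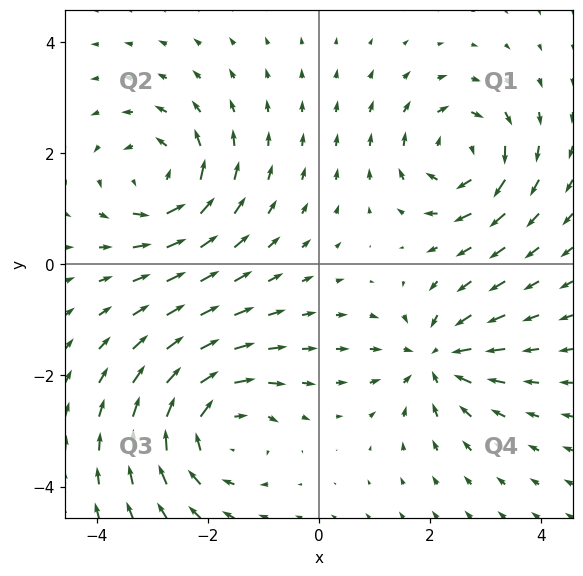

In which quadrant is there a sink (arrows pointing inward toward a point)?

The sink sits at approximately (2.1, -1.7), which lies in quadrant Q4. The divergence there is about -4, negative as expected for a sink.

Q4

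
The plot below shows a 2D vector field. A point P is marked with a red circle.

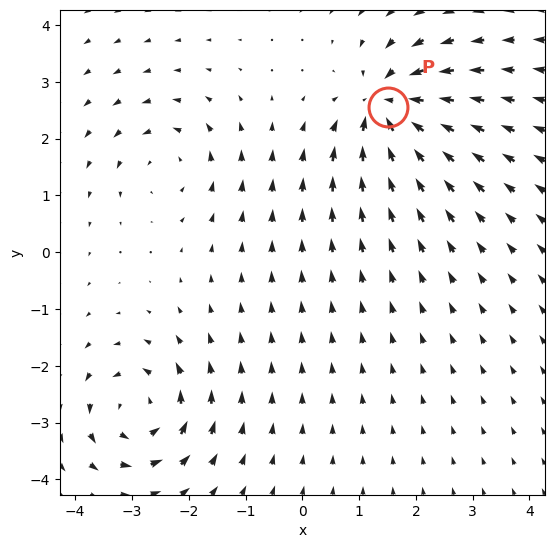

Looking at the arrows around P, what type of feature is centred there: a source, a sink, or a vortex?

sink

At P (1.5, 2.6) the arrows converge inward. Divergence about -5, curl ≈0 — negative divergence with near-zero curl is a sink.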